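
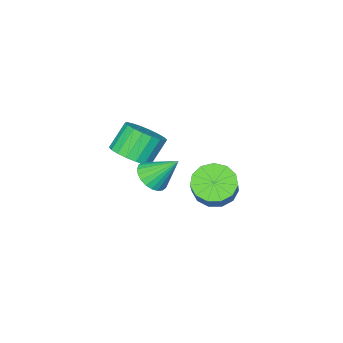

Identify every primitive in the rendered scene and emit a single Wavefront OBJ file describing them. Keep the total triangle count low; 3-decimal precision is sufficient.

v -2.091 1.811 -1.339
v -1.174 1.605 -1.829
v -0.372 2.323 -0.632
v -1.289 2.529 -0.141
v -1.355 2.138 -2.028
v -0.553 2.857 -0.831
v -1.77 2.567 -2.008
v -0.968 3.286 -0.811
v -2.286 2.756 -1.775
v -1.485 3.475 -0.578
v -2.741 2.645 -1.404
v -1.939 3.364 -0.207
v -2.989 2.269 -1.012
v -2.187 2.988 0.185
v -2.952 1.747 -0.724
v -2.15 2.466 0.473
v -2.642 1.246 -0.631
v -1.84 1.964 0.566
v -2.156 0.924 -0.762
v -1.355 1.642 0.435
v -1.65 0.883 -1.077
v -0.848 1.602 0.12
v -1.284 1.137 -1.474
v -0.482 1.855 -0.277
v -1.379 -3.01 -1.322
v -0.788 -3.787 -0.835
v -1.751 -3.726 0.429
v -2.341 -2.95 -0.058
v -0.571 -3.379 -0.689
v -1.534 -3.318 0.575
v -0.514 -2.897 -0.668
v -1.477 -2.837 0.596
v -0.627 -2.438 -0.777
v -1.59 -2.378 0.487
v -0.89 -2.093 -0.994
v -1.853 -2.032 0.27
v -1.249 -1.929 -1.275
v -2.212 -1.868 -0.012
v -1.634 -1.979 -1.566
v -2.597 -1.919 -0.302
v -1.969 -2.234 -1.809
v -2.932 -2.173 -0.545
v -2.186 -2.642 -1.955
v -3.149 -2.581 -0.691
v -2.243 -3.123 -1.976
v -3.206 -3.063 -0.712
v -2.13 -3.582 -1.867
v -3.093 -3.522 -0.603
v -1.867 -3.928 -1.65
v -2.83 -3.867 -0.386
v -1.508 -4.092 -1.368
v -2.471 -4.031 -0.105
v -1.123 -4.041 -1.078
v -2.086 -3.981 0.186
v -1.082 -1.205 -1.638
v -0.308 -1.322 -1.173
v -1.698 -0.135 -0.342
v -0.228 -1.038 -1.37
v -0.278 -0.779 -1.608
v -0.451 -0.585 -1.85
v -0.719 -0.485 -2.06
v -1.043 -0.495 -2.206
v -1.372 -0.613 -2.265
v -1.658 -0.821 -2.229
v -1.855 -1.088 -2.103
v -1.935 -1.373 -1.906
v -1.885 -1.632 -1.668
v -1.713 -1.826 -1.426
v -1.444 -1.925 -1.216
v -1.121 -1.915 -1.07
v -0.791 -1.797 -1.011
v -0.506 -1.589 -1.047
f 2 1 5
f 2 5 3
f 3 5 6
f 3 6 4
f 5 1 7
f 5 7 6
f 6 7 8
f 6 8 4
f 7 1 9
f 7 9 8
f 8 9 10
f 8 10 4
f 9 1 11
f 9 11 10
f 10 11 12
f 10 12 4
f 11 1 13
f 11 13 12
f 12 13 14
f 12 14 4
f 13 1 15
f 13 15 14
f 14 15 16
f 14 16 4
f 15 1 17
f 15 17 16
f 16 17 18
f 16 18 4
f 17 1 19
f 17 19 18
f 18 19 20
f 18 20 4
f 19 1 21
f 19 21 20
f 20 21 22
f 20 22 4
f 21 1 23
f 21 23 22
f 22 23 24
f 22 24 4
f 23 1 2
f 23 2 24
f 24 2 3
f 24 3 4
f 26 25 29
f 26 29 27
f 27 29 30
f 27 30 28
f 29 25 31
f 29 31 30
f 30 31 32
f 30 32 28
f 31 25 33
f 31 33 32
f 32 33 34
f 32 34 28
f 33 25 35
f 33 35 34
f 34 35 36
f 34 36 28
f 35 25 37
f 35 37 36
f 36 37 38
f 36 38 28
f 37 25 39
f 37 39 38
f 38 39 40
f 38 40 28
f 39 25 41
f 39 41 40
f 40 41 42
f 40 42 28
f 41 25 43
f 41 43 42
f 42 43 44
f 42 44 28
f 43 25 45
f 43 45 44
f 44 45 46
f 44 46 28
f 45 25 47
f 45 47 46
f 46 47 48
f 46 48 28
f 47 25 49
f 47 49 48
f 48 49 50
f 48 50 28
f 49 25 51
f 49 51 50
f 50 51 52
f 50 52 28
f 51 25 53
f 51 53 52
f 52 53 54
f 52 54 28
f 53 25 26
f 53 26 54
f 54 26 27
f 54 27 28
f 56 55 58
f 56 58 57
f 58 55 59
f 58 59 57
f 59 55 60
f 59 60 57
f 60 55 61
f 60 61 57
f 61 55 62
f 61 62 57
f 62 55 63
f 62 63 57
f 63 55 64
f 63 64 57
f 64 55 65
f 64 65 57
f 65 55 66
f 65 66 57
f 66 55 67
f 66 67 57
f 67 55 68
f 67 68 57
f 68 55 69
f 68 69 57
f 69 55 70
f 69 70 57
f 70 55 71
f 70 71 57
f 71 55 72
f 71 72 57
f 72 55 56
f 72 56 57



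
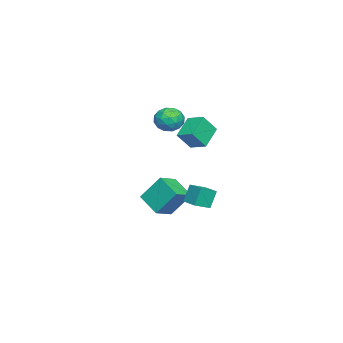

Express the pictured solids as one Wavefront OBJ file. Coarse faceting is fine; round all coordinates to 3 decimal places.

v 2.631 2.124 3.218
v 3.26 1.498 4.313
v 3.062 3.157 3.561
v 3.691 2.53 4.656
v 3.969 1.87 2.304
v 4.598 1.243 3.399
v 4.4 2.902 2.647
v 5.029 2.276 3.742
v 1.344 0.697 3.183
v 1.939 0.484 3.916
v 1.021 -0.824 3.004
v 1.616 -1.037 3.737
v 0.784 -0.573 3.907
v 0.984 0.367 4.018
v 1.976 -0.707 2.902
v 2.176 0.233 3.013
v 2.329 -0.383 3.742
v 1.593 -0.3 4.364
v 1.367 -0.04 2.556
v 0.631 0.043 3.178
v 1.67 0.724 3.565
v 1.29 -1.064 3.355
v 0.802 -0.791 3.455
v 1.151 -0.916 3.886
v 1.108 0.655 3.625
v 1.458 0.531 4.056
v 0.779 -0.091 4.051
v 1.502 -0.871 2.864
v 1.852 -0.995 3.295
v 1.809 0.576 3.034
v 2.158 0.451 3.465
v 2.181 -0.249 2.869
v 2.249 0.089 3.894
v 2.059 -0.805 3.789
v 2.271 -0.611 3.298
v 2.388 -0.059 3.363
v 1.816 0.138 4.259
v 1.626 -0.756 4.154
v 1.137 -0.483 4.254
v 1.254 0.069 4.319
v 2.045 -0.372 4.157
v 1.334 0.416 2.766
v 1.144 -0.478 2.661
v 1.706 -0.409 2.601
v 1.823 0.143 2.666
v 0.901 0.465 3.131
v 0.711 -0.429 3.026
v 0.572 -0.281 3.557
v 0.689 0.271 3.622
v 0.915 0.032 2.763
v 2.765 1.086 -2.51
v 2.335 1.352 -1.312
v 1.958 1.804 -2.959
v 1.528 2.07 -1.762
v 3.512 1.97 -2.438
v 3.082 2.236 -1.241
v 2.705 2.688 -2.888
v 2.275 2.954 -1.69
v -0.264 -2.542 -3.76
v -0.435 -1.325 -2.094
v -1.541 -1.99 -4.294
v -1.712 -0.773 -2.628
v 0.652 -1.247 -4.612
v 0.481 -0.03 -2.946
v -0.625 -0.695 -5.146
v -0.796 0.522 -3.48
f 2 4 1
f 5 2 1
f 1 4 3
f 3 5 1
f 2 8 4
f 6 2 5
f 6 8 2
f 4 8 3
f 7 5 3
f 3 8 7
f 7 6 5
f 8 6 7
f 9 46 25
f 46 20 49
f 25 49 14
f 46 49 25
f 9 25 21
f 25 14 26
f 21 26 10
f 25 26 21
f 9 21 30
f 21 10 31
f 30 31 16
f 21 31 30
f 9 30 42
f 30 16 45
f 42 45 19
f 30 45 42
f 9 42 46
f 42 19 50
f 46 50 20
f 42 50 46
f 10 26 37
f 26 14 40
f 37 40 18
f 26 40 37
f 14 49 27
f 49 20 48
f 27 48 13
f 49 48 27
f 20 50 47
f 50 19 43
f 47 43 11
f 50 43 47
f 19 45 44
f 45 16 32
f 44 32 15
f 45 32 44
f 16 31 36
f 31 10 33
f 36 33 17
f 31 33 36
f 12 38 24
f 38 18 39
f 24 39 13
f 38 39 24
f 12 24 22
f 24 13 23
f 22 23 11
f 24 23 22
f 12 22 29
f 22 11 28
f 29 28 15
f 22 28 29
f 12 29 34
f 29 15 35
f 34 35 17
f 29 35 34
f 12 34 38
f 34 17 41
f 38 41 18
f 34 41 38
f 13 39 27
f 39 18 40
f 27 40 14
f 39 40 27
f 11 23 47
f 23 13 48
f 47 48 20
f 23 48 47
f 15 28 44
f 28 11 43
f 44 43 19
f 28 43 44
f 17 35 36
f 35 15 32
f 36 32 16
f 35 32 36
f 18 41 37
f 41 17 33
f 37 33 10
f 41 33 37
f 52 54 51
f 55 52 51
f 51 54 53
f 53 55 51
f 52 58 54
f 56 52 55
f 56 58 52
f 54 58 53
f 57 55 53
f 53 58 57
f 57 56 55
f 58 56 57
f 60 62 59
f 63 60 59
f 59 62 61
f 61 63 59
f 60 66 62
f 64 60 63
f 64 66 60
f 62 66 61
f 65 63 61
f 61 66 65
f 65 64 63
f 66 64 65



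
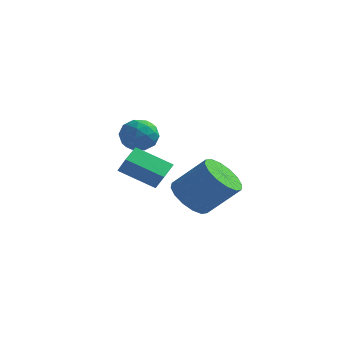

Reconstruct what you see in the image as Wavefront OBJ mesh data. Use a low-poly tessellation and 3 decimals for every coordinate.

v -2.295 4.43 3.169
v -1.734 4.212 3.858
v -2.346 3.008 2.762
v -1.785 2.79 3.451
v -2.639 3.065 3.627
v -2.608 3.944 3.879
v -1.472 3.276 2.741
v -1.441 4.155 2.993
v -1.225 3.5 3.593
v -1.946 3.369 4.141
v -2.134 3.851 2.479
v -2.855 3.72 3.027
v -2.01 4.446 3.549
v -2.07 2.774 3.071
v -2.572 2.935 3.174
v -2.242 2.808 3.579
v -2.524 4.288 3.562
v -2.194 4.16 3.966
v -2.726 3.486 3.83
v -1.886 3.06 2.654
v -1.556 2.932 3.058
v -1.838 4.412 3.041
v -1.508 4.285 3.446
v -1.354 3.734 2.79
v -1.381 3.899 3.799
v -1.411 3.063 3.559
v -1.227 3.349 3.142
v -1.209 3.866 3.29
v -1.805 3.822 4.12
v -1.835 2.986 3.881
v -2.337 3.148 3.985
v -2.319 3.664 4.132
v -1.506 3.403 3.965
v -2.245 4.234 2.739
v -2.275 3.398 2.5
v -1.761 3.556 2.488
v -1.743 4.072 2.635
v -2.669 4.157 3.061
v -2.699 3.321 2.821
v -2.871 3.354 3.33
v -2.853 3.871 3.478
v -2.574 3.817 2.655
v -0.915 -0.621 2.8
v -0.932 0.317 3.172
v 0.586 -0.26 1.956
v 0.57 0.679 2.328
v -0.41 -0.919 3.572
v -0.426 0.02 3.944
v 1.092 -0.557 2.728
v 1.075 0.381 3.1
v 1.89 0.123 1.486
v 2.444 0.69 0.813
v 3.764 1.024 2.181
v 3.21 0.457 2.854
v 2.111 1.04 1.049
v 3.431 1.375 2.417
v 1.718 1.145 1.402
v 3.038 1.479 2.77
v 1.372 0.976 1.778
v 2.692 1.31 3.146
v 1.164 0.578 2.075
v 2.484 0.912 3.443
v 1.151 0.058 2.215
v 2.471 0.393 3.583
v 1.336 -0.444 2.159
v 2.656 -0.11 3.527
v 1.669 -0.795 1.923
v 2.989 -0.46 3.291
v 2.062 -0.899 1.57
v 3.382 -0.565 2.938
v 2.408 -0.73 1.194
v 3.728 -0.396 2.562
v 2.616 -0.332 0.897
v 3.936 0.002 2.265
v 2.629 0.187 0.757
v 3.949 0.522 2.125
f 1 38 17
f 38 12 41
f 17 41 6
f 38 41 17
f 1 17 13
f 17 6 18
f 13 18 2
f 17 18 13
f 1 13 22
f 13 2 23
f 22 23 8
f 13 23 22
f 1 22 34
f 22 8 37
f 34 37 11
f 22 37 34
f 1 34 38
f 34 11 42
f 38 42 12
f 34 42 38
f 2 18 29
f 18 6 32
f 29 32 10
f 18 32 29
f 6 41 19
f 41 12 40
f 19 40 5
f 41 40 19
f 12 42 39
f 42 11 35
f 39 35 3
f 42 35 39
f 11 37 36
f 37 8 24
f 36 24 7
f 37 24 36
f 8 23 28
f 23 2 25
f 28 25 9
f 23 25 28
f 4 30 16
f 30 10 31
f 16 31 5
f 30 31 16
f 4 16 14
f 16 5 15
f 14 15 3
f 16 15 14
f 4 14 21
f 14 3 20
f 21 20 7
f 14 20 21
f 4 21 26
f 21 7 27
f 26 27 9
f 21 27 26
f 4 26 30
f 26 9 33
f 30 33 10
f 26 33 30
f 5 31 19
f 31 10 32
f 19 32 6
f 31 32 19
f 3 15 39
f 15 5 40
f 39 40 12
f 15 40 39
f 7 20 36
f 20 3 35
f 36 35 11
f 20 35 36
f 9 27 28
f 27 7 24
f 28 24 8
f 27 24 28
f 10 33 29
f 33 9 25
f 29 25 2
f 33 25 29
f 44 46 43
f 47 44 43
f 43 46 45
f 45 47 43
f 44 50 46
f 48 44 47
f 48 50 44
f 46 50 45
f 49 47 45
f 45 50 49
f 49 48 47
f 50 48 49
f 52 51 55
f 52 55 53
f 53 55 56
f 53 56 54
f 55 51 57
f 55 57 56
f 56 57 58
f 56 58 54
f 57 51 59
f 57 59 58
f 58 59 60
f 58 60 54
f 59 51 61
f 59 61 60
f 60 61 62
f 60 62 54
f 61 51 63
f 61 63 62
f 62 63 64
f 62 64 54
f 63 51 65
f 63 65 64
f 64 65 66
f 64 66 54
f 65 51 67
f 65 67 66
f 66 67 68
f 66 68 54
f 67 51 69
f 67 69 68
f 68 69 70
f 68 70 54
f 69 51 71
f 69 71 70
f 70 71 72
f 70 72 54
f 71 51 73
f 71 73 72
f 72 73 74
f 72 74 54
f 73 51 75
f 73 75 74
f 74 75 76
f 74 76 54
f 75 51 52
f 75 52 76
f 76 52 53
f 76 53 54



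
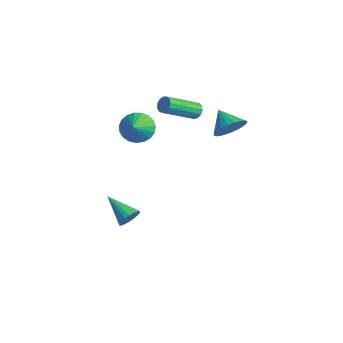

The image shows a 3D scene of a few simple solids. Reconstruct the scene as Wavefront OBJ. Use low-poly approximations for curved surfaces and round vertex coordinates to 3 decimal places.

v 2.606 3.608 2.813
v 2.997 4.248 3.412
v 1.474 3.612 3.547
v 2.822 4.484 3.141
v 2.61 4.568 2.814
v 2.398 4.486 2.486
v 2.221 4.252 2.215
v 2.111 3.907 2.047
v 2.087 3.51 2.012
v 2.152 3.13 2.115
v 2.296 2.833 2.339
v 2.494 2.669 2.645
v 2.711 2.668 2.98
v 2.91 2.83 3.286
v 3.057 3.126 3.51
v 3.125 3.505 3.614
v 3.104 3.902 3.579
v 0.129 -0.404 2.89
v 0.792 -0.405 2.224
v 0.891 -1.096 3.65
v 0.881 -0.083 2.427
v 0.84 0.183 2.71
v 0.676 0.348 3.024
v 0.417 0.383 3.315
v 0.109 0.281 3.533
v -0.197 0.061 3.639
v -0.446 -0.239 3.615
v -0.595 -0.568 3.466
v -0.62 -0.869 3.218
v -0.515 -1.089 2.912
v -0.299 -1.191 2.603
v -0.009 -1.157 2.343
v 0.305 -0.993 2.178
v 0.589 -0.727 2.136
v -0.141 -0.766 -4.317
v 0.184 -1.215 -3.906
v -1.759 -1.154 -3.463
v 0.203 -0.952 -3.749
v 0.155 -0.652 -3.705
v 0.048 -0.374 -3.782
v -0.097 -0.175 -3.965
v -0.25 -0.092 -4.218
v -0.382 -0.143 -4.491
v -0.466 -0.318 -4.729
v -0.486 -0.581 -4.886
v -0.437 -0.881 -4.93
v -0.33 -1.158 -4.853
v -0.186 -1.358 -4.67
v -0.032 -1.44 -4.417
v 0.099 -1.389 -4.144
v -0.687 3.629 2.16
v -0.432 3.378 1.769
v -0.558 1.501 2.888
v -0.813 1.751 3.28
v -0.222 3.476 1.957
v -0.348 1.599 3.076
v -0.159 3.623 2.209
v -0.285 1.745 3.329
v -0.264 3.771 2.446
v -0.39 1.893 3.566
v -0.503 3.874 2.593
v -0.629 1.996 3.712
v -0.801 3.9 2.601
v -0.927 2.022 3.721
v -1.062 3.839 2.47
v -1.188 1.961 3.59
v -1.204 3.712 2.241
v -1.33 1.834 3.36
v -1.182 3.558 1.985
v -1.308 1.68 3.105
v -1.003 3.427 1.786
v -1.129 1.549 2.905
v -0.723 3.36 1.705
v -0.85 1.482 2.825
f 2 1 4
f 2 4 3
f 4 1 5
f 4 5 3
f 5 1 6
f 5 6 3
f 6 1 7
f 6 7 3
f 7 1 8
f 7 8 3
f 8 1 9
f 8 9 3
f 9 1 10
f 9 10 3
f 10 1 11
f 10 11 3
f 11 1 12
f 11 12 3
f 12 1 13
f 12 13 3
f 13 1 14
f 13 14 3
f 14 1 15
f 14 15 3
f 15 1 16
f 15 16 3
f 16 1 17
f 16 17 3
f 17 1 2
f 17 2 3
f 19 18 21
f 19 21 20
f 21 18 22
f 21 22 20
f 22 18 23
f 22 23 20
f 23 18 24
f 23 24 20
f 24 18 25
f 24 25 20
f 25 18 26
f 25 26 20
f 26 18 27
f 26 27 20
f 27 18 28
f 27 28 20
f 28 18 29
f 28 29 20
f 29 18 30
f 29 30 20
f 30 18 31
f 30 31 20
f 31 18 32
f 31 32 20
f 32 18 33
f 32 33 20
f 33 18 34
f 33 34 20
f 34 18 19
f 34 19 20
f 36 35 38
f 36 38 37
f 38 35 39
f 38 39 37
f 39 35 40
f 39 40 37
f 40 35 41
f 40 41 37
f 41 35 42
f 41 42 37
f 42 35 43
f 42 43 37
f 43 35 44
f 43 44 37
f 44 35 45
f 44 45 37
f 45 35 46
f 45 46 37
f 46 35 47
f 46 47 37
f 47 35 48
f 47 48 37
f 48 35 49
f 48 49 37
f 49 35 50
f 49 50 37
f 50 35 36
f 50 36 37
f 52 51 55
f 52 55 53
f 53 55 56
f 53 56 54
f 55 51 57
f 55 57 56
f 56 57 58
f 56 58 54
f 57 51 59
f 57 59 58
f 58 59 60
f 58 60 54
f 59 51 61
f 59 61 60
f 60 61 62
f 60 62 54
f 61 51 63
f 61 63 62
f 62 63 64
f 62 64 54
f 63 51 65
f 63 65 64
f 64 65 66
f 64 66 54
f 65 51 67
f 65 67 66
f 66 67 68
f 66 68 54
f 67 51 69
f 67 69 68
f 68 69 70
f 68 70 54
f 69 51 71
f 69 71 70
f 70 71 72
f 70 72 54
f 71 51 73
f 71 73 72
f 72 73 74
f 72 74 54
f 73 51 52
f 73 52 74
f 74 52 53
f 74 53 54



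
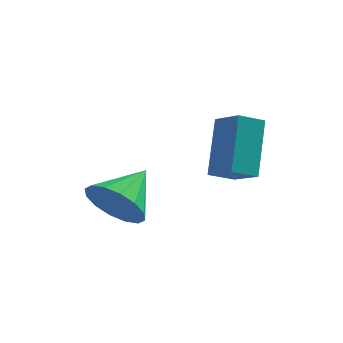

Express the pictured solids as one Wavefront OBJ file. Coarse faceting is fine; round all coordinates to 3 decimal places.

v -1.573 0.416 2.206
v -0.798 -0.203 2.725
v -1.649 1.611 3.745
v -0.873 0.992 4.264
v -0.947 0.908 1.856
v -0.171 0.289 2.375
v -1.022 2.103 3.395
v -0.247 1.484 3.914
v -3.761 -0.973 1.507
v -2.911 -1.074 1.072
v -3.239 0.293 2.233
v -3.179 -0.788 0.766
v -3.603 -0.552 0.659
v -4.069 -0.429 0.779
v -4.452 -0.452 1.094
v -4.651 -0.614 1.52
v -4.611 -0.873 1.942
v -4.343 -1.158 2.248
v -3.919 -1.394 2.355
v -3.453 -1.517 2.236
v -3.069 -1.495 1.921
v -2.871 -1.333 1.495
f 2 4 1
f 5 2 1
f 1 4 3
f 3 5 1
f 2 8 4
f 6 2 5
f 6 8 2
f 4 8 3
f 7 5 3
f 3 8 7
f 7 6 5
f 8 6 7
f 10 9 12
f 10 12 11
f 12 9 13
f 12 13 11
f 13 9 14
f 13 14 11
f 14 9 15
f 14 15 11
f 15 9 16
f 15 16 11
f 16 9 17
f 16 17 11
f 17 9 18
f 17 18 11
f 18 9 19
f 18 19 11
f 19 9 20
f 19 20 11
f 20 9 21
f 20 21 11
f 21 9 22
f 21 22 11
f 22 9 10
f 22 10 11



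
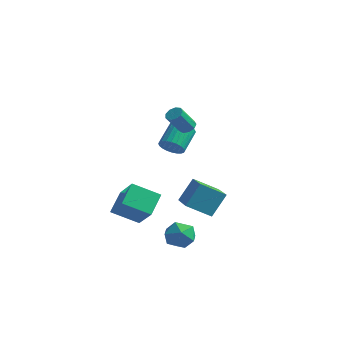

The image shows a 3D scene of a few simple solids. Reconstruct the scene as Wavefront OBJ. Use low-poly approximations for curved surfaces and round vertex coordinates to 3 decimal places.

v -1.498 -2.153 -3.377
v -0.147 -2.862 -2.007
v -1.763 -0.911 -2.472
v -0.412 -1.619 -1.103
v -0.208 -1.281 -4.197
v 1.143 -1.989 -2.828
v -0.473 -0.038 -3.293
v 0.878 -0.747 -1.923
v 1.468 2.418 -4.281
v 0.329 1.577 -3.454
v 1.784 3.338 -2.911
v 0.644 2.497 -2.084
v 2.996 0.963 -3.656
v 1.856 0.122 -2.829
v 3.311 1.883 -2.286
v 2.172 1.042 -1.459
v 1.921 0.199 3.137
v 2.437 0.089 3.181
v 2.156 -0.75 4.368
v 1.639 -0.639 4.323
v 2.357 0.386 3.372
v 2.076 -0.453 4.559
v 2.073 0.596 3.453
v 1.791 -0.243 4.64
v 1.718 0.62 3.386
v 1.436 -0.218 4.573
v 1.457 0.448 3.202
v 1.176 -0.391 4.389
v 1.414 0.159 2.988
v 1.132 -0.68 4.174
v 1.608 -0.111 2.843
v 1.326 -0.95 4.029
v 1.948 -0.236 2.836
v 1.666 -1.075 4.022
v 2.276 -0.157 2.969
v 1.994 -0.996 4.156
v -0.197 1.666 0.452
v 0.506 1.553 0.771
v 0.3 2.861 1.687
v -0.403 2.974 1.368
v 0.576 1.73 0.534
v 0.37 3.039 1.449
v 0.528 1.898 0.284
v 0.323 3.206 1.2
v 0.37 2.03 0.06
v 0.165 3.338 0.975
v 0.126 2.106 -0.105
v -0.08 3.415 0.811
v -0.168 2.116 -0.184
v -0.373 3.424 0.731
v -0.466 2.057 -0.167
v -0.671 3.365 0.749
v -0.723 1.939 -0.055
v -0.928 3.247 0.86
v -0.9 1.779 0.133
v -1.106 3.087 1.049
v -0.97 1.601 0.371
v -1.176 2.91 1.286
v -0.923 1.434 0.62
v -1.128 2.742 1.536
v -0.765 1.302 0.845
v -0.97 2.61 1.76
v -0.52 1.225 1.009
v -0.726 2.534 1.925
v -0.227 1.216 1.089
v -0.432 2.524 2.004
v 0.071 1.275 1.071
v -0.134 2.583 1.987
v 0.328 1.393 0.96
v 0.123 2.701 1.875
v 2.961 -3.129 -2.852
v 3.392 -2.625 -3.556
v 4.348 -3.715 -2.424
v 4.779 -3.211 -3.128
v 4.4 -2.751 -2.365
v 3.543 -2.389 -2.63
v 4.197 -3.951 -3.35
v 3.34 -3.589 -3.615
v 4.156 -3.133 -3.864
v 4.281 -2.391 -3.255
v 3.459 -3.949 -2.725
v 3.584 -3.207 -2.116
f 2 4 1
f 5 2 1
f 1 4 3
f 3 5 1
f 2 8 4
f 6 2 5
f 6 8 2
f 4 8 3
f 7 5 3
f 3 8 7
f 7 6 5
f 8 6 7
f 10 12 9
f 13 10 9
f 9 12 11
f 11 13 9
f 10 16 12
f 14 10 13
f 14 16 10
f 12 16 11
f 15 13 11
f 11 16 15
f 15 14 13
f 16 14 15
f 18 17 21
f 18 21 19
f 19 21 22
f 19 22 20
f 21 17 23
f 21 23 22
f 22 23 24
f 22 24 20
f 23 17 25
f 23 25 24
f 24 25 26
f 24 26 20
f 25 17 27
f 25 27 26
f 26 27 28
f 26 28 20
f 27 17 29
f 27 29 28
f 28 29 30
f 28 30 20
f 29 17 31
f 29 31 30
f 30 31 32
f 30 32 20
f 31 17 33
f 31 33 32
f 32 33 34
f 32 34 20
f 33 17 35
f 33 35 34
f 34 35 36
f 34 36 20
f 35 17 18
f 35 18 36
f 36 18 19
f 36 19 20
f 38 37 41
f 38 41 39
f 39 41 42
f 39 42 40
f 41 37 43
f 41 43 42
f 42 43 44
f 42 44 40
f 43 37 45
f 43 45 44
f 44 45 46
f 44 46 40
f 45 37 47
f 45 47 46
f 46 47 48
f 46 48 40
f 47 37 49
f 47 49 48
f 48 49 50
f 48 50 40
f 49 37 51
f 49 51 50
f 50 51 52
f 50 52 40
f 51 37 53
f 51 53 52
f 52 53 54
f 52 54 40
f 53 37 55
f 53 55 54
f 54 55 56
f 54 56 40
f 55 37 57
f 55 57 56
f 56 57 58
f 56 58 40
f 57 37 59
f 57 59 58
f 58 59 60
f 58 60 40
f 59 37 61
f 59 61 60
f 60 61 62
f 60 62 40
f 61 37 63
f 61 63 62
f 62 63 64
f 62 64 40
f 63 37 65
f 63 65 64
f 64 65 66
f 64 66 40
f 65 37 67
f 65 67 66
f 66 67 68
f 66 68 40
f 67 37 69
f 67 69 68
f 68 69 70
f 68 70 40
f 69 37 38
f 69 38 70
f 70 38 39
f 70 39 40
f 71 82 76
f 71 76 72
f 71 72 78
f 71 78 81
f 71 81 82
f 72 76 80
f 76 82 75
f 82 81 73
f 81 78 77
f 78 72 79
f 74 80 75
f 74 75 73
f 74 73 77
f 74 77 79
f 74 79 80
f 75 80 76
f 73 75 82
f 77 73 81
f 79 77 78
f 80 79 72



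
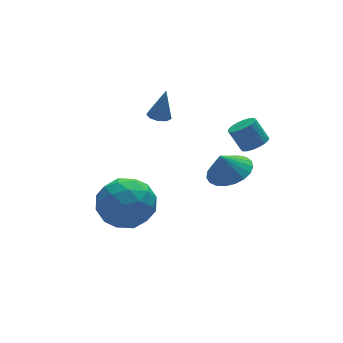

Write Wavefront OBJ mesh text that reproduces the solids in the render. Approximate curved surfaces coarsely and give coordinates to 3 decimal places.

v 2.108 -1.885 2.896
v 2.625 -2.026 3.166
v 2.288 -1.556 4.055
v 1.772 -1.415 3.784
v 2.677 -1.787 3.06
v 2.34 -1.317 3.948
v 2.617 -1.567 2.921
v 2.28 -1.097 3.809
v 2.456 -1.411 2.777
v 2.119 -0.941 3.665
v 2.226 -1.348 2.656
v 1.889 -0.878 3.544
v 1.973 -1.391 2.583
v 1.636 -0.921 3.471
v 1.747 -1.533 2.572
v 1.41 -1.063 3.46
v 1.592 -1.744 2.625
v 1.255 -1.274 3.514
v 1.54 -1.983 2.732
v 1.203 -1.513 3.62
v 1.6 -2.203 2.871
v 1.263 -1.733 3.759
v 1.761 -2.359 3.015
v 1.424 -1.889 3.903
v 1.991 -2.422 3.136
v 1.654 -1.952 4.024
v 2.244 -2.379 3.209
v 1.907 -1.909 4.097
v 2.47 -2.237 3.22
v 2.133 -1.767 4.108
v -3.494 0.346 0.251
v -2.741 0.568 -0.724
v -2.419 -1.308 0.704
v -1.666 -1.086 -0.271
v -1.644 -0.326 0.723
v -2.308 0.696 0.443
v -2.852 -1.436 -0.463
v -3.516 -0.414 -0.743
v -2.345 -0.533 -1.165
v -1.598 0.153 -0.432
v -3.562 -0.893 0.412
v -2.815 -0.207 1.145
v -3.212 0.602 -0.276
v -1.948 -1.342 0.256
v -1.935 -0.896 0.84
v -1.492 -0.765 0.268
v -2.957 0.678 0.409
v -2.515 0.808 -0.163
v -1.87 0.283 0.687
v -2.645 -1.548 0.143
v -2.203 -1.418 -0.429
v -3.668 0.025 -0.288
v -3.225 0.156 -0.86
v -3.29 -1.023 -0.707
v -2.536 0.085 -1.109
v -1.904 -0.887 -0.842
v -2.601 -1.093 -0.955
v -2.992 -0.492 -1.12
v -2.098 0.489 -0.678
v -1.466 -0.484 -0.411
v -1.452 -0.037 0.173
v -1.843 0.564 0.008
v -1.864 -0.159 -0.937
v -3.694 -0.256 0.391
v -3.062 -1.229 0.658
v -3.317 -1.304 -0.028
v -3.708 -0.703 -0.193
v -3.256 0.147 0.822
v -2.624 -0.825 1.089
v -2.168 -0.248 1.1
v -2.559 0.353 0.935
v -3.296 -0.581 0.917
v 0.046 2.202 2.522
v 0.421 1.866 2.437
v 0.354 2.198 3.898
v 0.544 2.192 2.411
v 0.434 2.522 2.436
v 0.143 2.702 2.502
v -0.194 2.649 2.577
v -0.418 2.386 2.626
v -0.425 2.038 2.627
v -0.212 1.766 2.578
v 0.122 1.698 2.503
v 0.6 -2.716 2.433
v 1.449 -2.848 2.789
v 0.22 -2.644 3.367
v 1.436 -2.464 2.754
v 1.278 -2.122 2.663
v 1.003 -1.884 2.533
v 0.658 -1.789 2.386
v 0.303 -1.854 2.247
v -0 -2.069 2.14
v -0.2 -2.395 2.084
v -0.262 -2.777 2.088
v -0.174 -3.148 2.152
v 0.047 -3.445 2.265
v 0.364 -3.615 2.406
v 0.722 -3.63 2.553
v 1.058 -3.487 2.679
v 1.315 -3.21 2.762
f 2 1 5
f 2 5 3
f 3 5 6
f 3 6 4
f 5 1 7
f 5 7 6
f 6 7 8
f 6 8 4
f 7 1 9
f 7 9 8
f 8 9 10
f 8 10 4
f 9 1 11
f 9 11 10
f 10 11 12
f 10 12 4
f 11 1 13
f 11 13 12
f 12 13 14
f 12 14 4
f 13 1 15
f 13 15 14
f 14 15 16
f 14 16 4
f 15 1 17
f 15 17 16
f 16 17 18
f 16 18 4
f 17 1 19
f 17 19 18
f 18 19 20
f 18 20 4
f 19 1 21
f 19 21 20
f 20 21 22
f 20 22 4
f 21 1 23
f 21 23 22
f 22 23 24
f 22 24 4
f 23 1 25
f 23 25 24
f 24 25 26
f 24 26 4
f 25 1 27
f 25 27 26
f 26 27 28
f 26 28 4
f 27 1 29
f 27 29 28
f 28 29 30
f 28 30 4
f 29 1 2
f 29 2 30
f 30 2 3
f 30 3 4
f 31 68 47
f 68 42 71
f 47 71 36
f 68 71 47
f 31 47 43
f 47 36 48
f 43 48 32
f 47 48 43
f 31 43 52
f 43 32 53
f 52 53 38
f 43 53 52
f 31 52 64
f 52 38 67
f 64 67 41
f 52 67 64
f 31 64 68
f 64 41 72
f 68 72 42
f 64 72 68
f 32 48 59
f 48 36 62
f 59 62 40
f 48 62 59
f 36 71 49
f 71 42 70
f 49 70 35
f 71 70 49
f 42 72 69
f 72 41 65
f 69 65 33
f 72 65 69
f 41 67 66
f 67 38 54
f 66 54 37
f 67 54 66
f 38 53 58
f 53 32 55
f 58 55 39
f 53 55 58
f 34 60 46
f 60 40 61
f 46 61 35
f 60 61 46
f 34 46 44
f 46 35 45
f 44 45 33
f 46 45 44
f 34 44 51
f 44 33 50
f 51 50 37
f 44 50 51
f 34 51 56
f 51 37 57
f 56 57 39
f 51 57 56
f 34 56 60
f 56 39 63
f 60 63 40
f 56 63 60
f 35 61 49
f 61 40 62
f 49 62 36
f 61 62 49
f 33 45 69
f 45 35 70
f 69 70 42
f 45 70 69
f 37 50 66
f 50 33 65
f 66 65 41
f 50 65 66
f 39 57 58
f 57 37 54
f 58 54 38
f 57 54 58
f 40 63 59
f 63 39 55
f 59 55 32
f 63 55 59
f 74 73 76
f 74 76 75
f 76 73 77
f 76 77 75
f 77 73 78
f 77 78 75
f 78 73 79
f 78 79 75
f 79 73 80
f 79 80 75
f 80 73 81
f 80 81 75
f 81 73 82
f 81 82 75
f 82 73 83
f 82 83 75
f 83 73 74
f 83 74 75
f 85 84 87
f 85 87 86
f 87 84 88
f 87 88 86
f 88 84 89
f 88 89 86
f 89 84 90
f 89 90 86
f 90 84 91
f 90 91 86
f 91 84 92
f 91 92 86
f 92 84 93
f 92 93 86
f 93 84 94
f 93 94 86
f 94 84 95
f 94 95 86
f 95 84 96
f 95 96 86
f 96 84 97
f 96 97 86
f 97 84 98
f 97 98 86
f 98 84 99
f 98 99 86
f 99 84 100
f 99 100 86
f 100 84 85
f 100 85 86



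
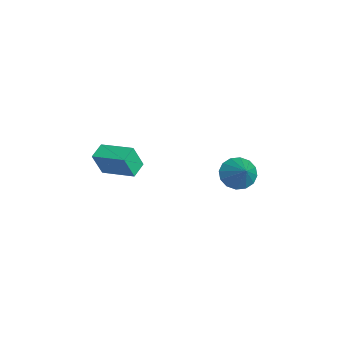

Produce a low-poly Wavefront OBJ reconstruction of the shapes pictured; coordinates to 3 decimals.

v -1.716 2.106 -4.416
v -1.083 1.947 -5.106
v -0.464 2.354 -3.324
v -1.167 2.431 -5.12
v -1.398 2.828 -4.945
v -1.714 3.032 -4.628
v -2.031 2.988 -4.255
v -2.263 2.708 -3.925
v -2.349 2.266 -3.726
v -2.266 1.782 -3.712
v -2.035 1.384 -3.887
v -1.718 1.18 -4.204
v -1.402 1.225 -4.577
v -1.169 1.505 -4.907
v -1.536 -3.935 -3.038
v -1.367 -4.404 -1.751
v -0.526 -2.475 -2.639
v -0.357 -2.944 -1.352
v -0.763 -4.396 -3.308
v -0.594 -4.865 -2.021
v 0.247 -2.936 -2.909
v 0.416 -3.405 -1.622
f 2 1 4
f 2 4 3
f 4 1 5
f 4 5 3
f 5 1 6
f 5 6 3
f 6 1 7
f 6 7 3
f 7 1 8
f 7 8 3
f 8 1 9
f 8 9 3
f 9 1 10
f 9 10 3
f 10 1 11
f 10 11 3
f 11 1 12
f 11 12 3
f 12 1 13
f 12 13 3
f 13 1 14
f 13 14 3
f 14 1 2
f 14 2 3
f 16 18 15
f 19 16 15
f 15 18 17
f 17 19 15
f 16 22 18
f 20 16 19
f 20 22 16
f 18 22 17
f 21 19 17
f 17 22 21
f 21 20 19
f 22 20 21



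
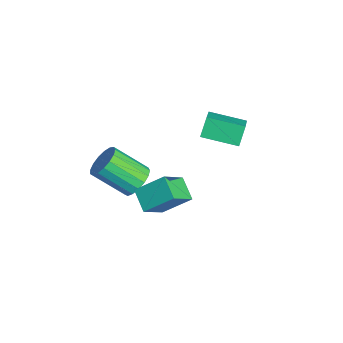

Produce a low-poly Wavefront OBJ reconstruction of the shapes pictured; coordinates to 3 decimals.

v 1.498 -2.506 0.985
v 2.143 -3.095 0.613
v 1.508 -4.644 1.962
v 0.862 -4.054 2.335
v 2.366 -2.89 0.952
v 1.73 -4.439 2.302
v 2.389 -2.598 1.3
v 1.754 -4.146 2.649
v 2.209 -2.284 1.575
v 1.574 -3.833 2.924
v 1.865 -2.021 1.715
v 1.23 -3.57 3.064
v 1.438 -1.869 1.688
v 0.803 -3.418 3.037
v 1.024 -1.863 1.5
v 0.389 -3.412 2.849
v 0.718 -2.004 1.194
v 0.083 -3.553 2.543
v 0.591 -2.26 0.841
v -0.044 -3.809 2.19
v 0.672 -2.572 0.52
v 0.037 -4.121 1.869
v 0.942 -2.869 0.306
v 0.307 -4.418 1.655
v 1.339 -3.083 0.248
v 0.704 -4.632 1.597
v 1.772 -3.164 0.359
v 1.137 -4.713 1.708
v -0.324 1.093 2.536
v -0.858 1.527 3.495
v 0.442 2.818 2.182
v -0.092 3.252 3.141
v 1.152 0.648 3.559
v 0.618 1.082 4.518
v 1.918 2.373 3.205
v 1.384 2.807 4.164
v 3.613 -3.042 2.565
v 3.933 -1.684 3.638
v 2.82 -1.993 1.473
v 3.14 -0.635 2.545
v 4.74 -2.825 1.955
v 5.06 -1.467 3.027
v 3.947 -1.776 0.862
v 4.267 -0.418 1.935
f 2 1 5
f 2 5 3
f 3 5 6
f 3 6 4
f 5 1 7
f 5 7 6
f 6 7 8
f 6 8 4
f 7 1 9
f 7 9 8
f 8 9 10
f 8 10 4
f 9 1 11
f 9 11 10
f 10 11 12
f 10 12 4
f 11 1 13
f 11 13 12
f 12 13 14
f 12 14 4
f 13 1 15
f 13 15 14
f 14 15 16
f 14 16 4
f 15 1 17
f 15 17 16
f 16 17 18
f 16 18 4
f 17 1 19
f 17 19 18
f 18 19 20
f 18 20 4
f 19 1 21
f 19 21 20
f 20 21 22
f 20 22 4
f 21 1 23
f 21 23 22
f 22 23 24
f 22 24 4
f 23 1 25
f 23 25 24
f 24 25 26
f 24 26 4
f 25 1 27
f 25 27 26
f 26 27 28
f 26 28 4
f 27 1 2
f 27 2 28
f 28 2 3
f 28 3 4
f 30 32 29
f 33 30 29
f 29 32 31
f 31 33 29
f 30 36 32
f 34 30 33
f 34 36 30
f 32 36 31
f 35 33 31
f 31 36 35
f 35 34 33
f 36 34 35
f 38 40 37
f 41 38 37
f 37 40 39
f 39 41 37
f 38 44 40
f 42 38 41
f 42 44 38
f 40 44 39
f 43 41 39
f 39 44 43
f 43 42 41
f 44 42 43



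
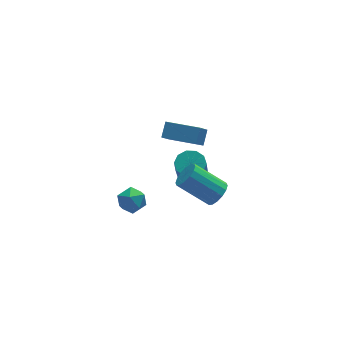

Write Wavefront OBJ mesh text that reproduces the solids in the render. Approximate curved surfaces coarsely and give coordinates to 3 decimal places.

v 2.654 -1.31 3.318
v 3.063 -0.744 3.947
v 1.245 -0.135 3.177
v 1.654 0.431 3.806
v 3.246 -0.711 2.394
v 3.655 -0.145 3.023
v 1.837 0.464 2.253
v 2.246 1.03 2.882
v 4.142 3.501 -4.232
v 4.673 4.076 -3.876
v 4.388 3.495 -2.512
v 3.858 2.919 -2.868
v 4.185 4.288 -3.887
v 3.901 3.706 -2.523
v 3.681 4.198 -4.031
v 3.397 3.617 -2.667
v 3.353 3.843 -4.251
v 3.069 3.261 -2.887
v 3.327 3.356 -4.464
v 3.042 2.775 -3.1
v 3.612 2.925 -4.588
v 3.327 2.344 -3.224
v 4.099 2.714 -4.577
v 3.815 2.132 -3.213
v 4.603 2.803 -4.433
v 4.319 2.222 -3.069
v 4.931 3.159 -4.213
v 4.647 2.577 -2.849
v 4.958 3.645 -4
v 4.673 3.064 -2.636
v -0.387 1.983 -4.258
v 0.085 2.574 -3.823
v 0.375 0.946 -3.677
v 0.847 1.537 -3.242
v 0.01 1.407 -3.032
v -0.461 2.048 -3.391
v 0.921 1.472 -4.109
v 0.45 2.113 -4.468
v 0.894 2.258 -3.731
v 0.331 2.218 -3.065
v 0.129 1.302 -4.435
v -0.434 1.262 -3.769
v 3.389 -2.477 0.014
v 3.887 -2.52 0.6
v 2.488 -1.647 1.852
v 1.991 -1.603 1.266
v 3.957 -2.166 0.431
v 2.559 -1.293 1.683
v 3.875 -1.895 0.151
v 2.477 -1.022 1.403
v 3.663 -1.78 -0.167
v 2.264 -0.907 1.085
v 3.377 -1.852 -0.435
v 1.979 -0.978 0.816
v 3.095 -2.091 -0.584
v 1.697 -1.217 0.668
v 2.892 -2.433 -0.572
v 1.493 -1.56 0.68
v 2.821 -2.787 -0.403
v 1.423 -1.914 0.849
v 2.903 -3.058 -0.123
v 1.505 -2.185 1.129
v 3.116 -3.173 0.195
v 1.717 -2.3 1.447
v 3.401 -3.102 0.464
v 2.003 -2.228 1.715
v 3.683 -2.863 0.612
v 2.285 -1.989 1.864
f 2 4 1
f 5 2 1
f 1 4 3
f 3 5 1
f 2 8 4
f 6 2 5
f 6 8 2
f 4 8 3
f 7 5 3
f 3 8 7
f 7 6 5
f 8 6 7
f 10 9 13
f 10 13 11
f 11 13 14
f 11 14 12
f 13 9 15
f 13 15 14
f 14 15 16
f 14 16 12
f 15 9 17
f 15 17 16
f 16 17 18
f 16 18 12
f 17 9 19
f 17 19 18
f 18 19 20
f 18 20 12
f 19 9 21
f 19 21 20
f 20 21 22
f 20 22 12
f 21 9 23
f 21 23 22
f 22 23 24
f 22 24 12
f 23 9 25
f 23 25 24
f 24 25 26
f 24 26 12
f 25 9 27
f 25 27 26
f 26 27 28
f 26 28 12
f 27 9 29
f 27 29 28
f 28 29 30
f 28 30 12
f 29 9 10
f 29 10 30
f 30 10 11
f 30 11 12
f 31 42 36
f 31 36 32
f 31 32 38
f 31 38 41
f 31 41 42
f 32 36 40
f 36 42 35
f 42 41 33
f 41 38 37
f 38 32 39
f 34 40 35
f 34 35 33
f 34 33 37
f 34 37 39
f 34 39 40
f 35 40 36
f 33 35 42
f 37 33 41
f 39 37 38
f 40 39 32
f 44 43 47
f 44 47 45
f 45 47 48
f 45 48 46
f 47 43 49
f 47 49 48
f 48 49 50
f 48 50 46
f 49 43 51
f 49 51 50
f 50 51 52
f 50 52 46
f 51 43 53
f 51 53 52
f 52 53 54
f 52 54 46
f 53 43 55
f 53 55 54
f 54 55 56
f 54 56 46
f 55 43 57
f 55 57 56
f 56 57 58
f 56 58 46
f 57 43 59
f 57 59 58
f 58 59 60
f 58 60 46
f 59 43 61
f 59 61 60
f 60 61 62
f 60 62 46
f 61 43 63
f 61 63 62
f 62 63 64
f 62 64 46
f 63 43 65
f 63 65 64
f 64 65 66
f 64 66 46
f 65 43 67
f 65 67 66
f 66 67 68
f 66 68 46
f 67 43 44
f 67 44 68
f 68 44 45
f 68 45 46



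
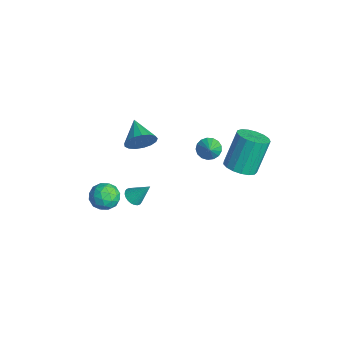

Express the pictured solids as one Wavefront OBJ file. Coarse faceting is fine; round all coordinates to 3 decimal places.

v 0.589 2.896 0.419
v 1.011 3.566 0.205
v 0.594 4.373 1.907
v 0.171 3.704 2.121
v 0.646 3.641 0.08
v 0.229 4.448 1.783
v 0.269 3.545 0.033
v -0.148 4.353 1.735
v -0.036 3.301 0.074
v -0.453 4.108 1.777
v -0.197 2.964 0.194
v -0.614 3.771 1.897
v -0.179 2.612 0.366
v -0.596 3.419 2.068
v 0.016 2.324 0.549
v -0.401 3.132 2.252
v 0.341 2.168 0.703
v -0.076 2.975 2.406
v 0.723 2.179 0.792
v 0.306 2.986 2.495
v 1.075 2.354 0.795
v 0.658 3.161 2.498
v 1.315 2.653 0.712
v 0.898 3.46 2.415
v 1.388 3.008 0.562
v 0.971 3.815 2.264
v 1.279 3.337 0.379
v 0.862 4.145 2.081
v -2.835 -1.882 -3.135
v -2.228 -2.182 -2.691
v -3.192 -3.098 -3.469
v -2.585 -3.398 -3.025
v -3.215 -3.043 -2.662
v -2.995 -2.292 -2.455
v -2.425 -2.988 -3.705
v -2.205 -2.237 -3.498
v -1.975 -2.866 -3.044
v -2.463 -2.9 -2.399
v -2.957 -2.38 -3.761
v -3.445 -2.414 -3.116
v -2.501 -1.926 -2.884
v -2.919 -3.354 -3.276
v -3.29 -3.146 -3.063
v -2.933 -3.322 -2.802
v -2.951 -1.99 -2.745
v -2.594 -2.166 -2.484
v -3.174 -2.673 -2.467
v -2.826 -3.114 -3.676
v -2.469 -3.29 -3.415
v -2.487 -1.958 -3.358
v -2.13 -2.134 -3.097
v -2.246 -2.607 -3.693
v -1.995 -2.504 -2.83
v -2.204 -3.218 -3.026
v -2.11 -2.977 -3.426
v -1.981 -2.536 -3.305
v -2.282 -2.524 -2.451
v -2.491 -3.238 -2.647
v -2.862 -3.03 -2.433
v -2.732 -2.588 -2.312
v -2.133 -2.925 -2.658
v -2.929 -2.042 -3.513
v -3.138 -2.756 -3.709
v -2.688 -2.692 -3.848
v -2.558 -2.25 -3.727
v -3.216 -2.062 -3.134
v -3.425 -2.776 -3.33
v -3.439 -2.744 -2.855
v -3.31 -2.303 -2.734
v -3.287 -2.355 -3.502
v -0.928 -1.784 -1.663
v -0.718 -1.45 -2.001
v -0.532 -1.096 -0.737
v -0.904 -1.373 -1.98
v -1.094 -1.357 -1.909
v -1.258 -1.407 -1.802
v -1.373 -1.514 -1.673
v -1.42 -1.663 -1.543
v -1.392 -1.829 -1.431
v -1.293 -1.989 -1.354
v -1.139 -2.118 -1.324
v -0.953 -2.196 -1.346
v -0.763 -2.211 -1.416
v -0.598 -2.161 -1.524
v -0.484 -2.054 -1.653
v -0.437 -1.906 -1.783
v -0.465 -1.739 -1.895
v -0.564 -1.579 -1.972
v -3.923 3.108 -2.391
v -3.56 2.911 -2.881
v -3.157 2.872 -1.729
v -3.492 3.208 -2.854
v -3.522 3.483 -2.721
v -3.644 3.671 -2.513
v -3.83 3.731 -2.277
v -4.037 3.648 -2.067
v -4.218 3.442 -1.931
v -4.331 3.159 -1.901
v -4.351 2.864 -1.984
v -4.273 2.626 -2.159
v -4.115 2.498 -2.388
v -3.912 2.51 -2.618
v -3.712 2.659 -2.795
v -2.817 -0.743 0.458
v -2.546 -0.395 1.138
v -4.143 -0.617 0.922
v -2.602 -0.097 0.897
v -2.708 0.054 0.556
v -2.838 0.022 0.192
v -2.964 -0.185 -0.111
v -3.056 -0.519 -0.283
v -3.093 -0.905 -0.286
v -3.067 -1.254 -0.118
v -2.984 -1.485 0.181
v -2.863 -1.547 0.544
v -2.731 -1.424 0.888
v -2.619 -1.145 1.132
v -2.552 -0.774 1.223
f 2 1 5
f 2 5 3
f 3 5 6
f 3 6 4
f 5 1 7
f 5 7 6
f 6 7 8
f 6 8 4
f 7 1 9
f 7 9 8
f 8 9 10
f 8 10 4
f 9 1 11
f 9 11 10
f 10 11 12
f 10 12 4
f 11 1 13
f 11 13 12
f 12 13 14
f 12 14 4
f 13 1 15
f 13 15 14
f 14 15 16
f 14 16 4
f 15 1 17
f 15 17 16
f 16 17 18
f 16 18 4
f 17 1 19
f 17 19 18
f 18 19 20
f 18 20 4
f 19 1 21
f 19 21 20
f 20 21 22
f 20 22 4
f 21 1 23
f 21 23 22
f 22 23 24
f 22 24 4
f 23 1 25
f 23 25 24
f 24 25 26
f 24 26 4
f 25 1 27
f 25 27 26
f 26 27 28
f 26 28 4
f 27 1 2
f 27 2 28
f 28 2 3
f 28 3 4
f 29 66 45
f 66 40 69
f 45 69 34
f 66 69 45
f 29 45 41
f 45 34 46
f 41 46 30
f 45 46 41
f 29 41 50
f 41 30 51
f 50 51 36
f 41 51 50
f 29 50 62
f 50 36 65
f 62 65 39
f 50 65 62
f 29 62 66
f 62 39 70
f 66 70 40
f 62 70 66
f 30 46 57
f 46 34 60
f 57 60 38
f 46 60 57
f 34 69 47
f 69 40 68
f 47 68 33
f 69 68 47
f 40 70 67
f 70 39 63
f 67 63 31
f 70 63 67
f 39 65 64
f 65 36 52
f 64 52 35
f 65 52 64
f 36 51 56
f 51 30 53
f 56 53 37
f 51 53 56
f 32 58 44
f 58 38 59
f 44 59 33
f 58 59 44
f 32 44 42
f 44 33 43
f 42 43 31
f 44 43 42
f 32 42 49
f 42 31 48
f 49 48 35
f 42 48 49
f 32 49 54
f 49 35 55
f 54 55 37
f 49 55 54
f 32 54 58
f 54 37 61
f 58 61 38
f 54 61 58
f 33 59 47
f 59 38 60
f 47 60 34
f 59 60 47
f 31 43 67
f 43 33 68
f 67 68 40
f 43 68 67
f 35 48 64
f 48 31 63
f 64 63 39
f 48 63 64
f 37 55 56
f 55 35 52
f 56 52 36
f 55 52 56
f 38 61 57
f 61 37 53
f 57 53 30
f 61 53 57
f 72 71 74
f 72 74 73
f 74 71 75
f 74 75 73
f 75 71 76
f 75 76 73
f 76 71 77
f 76 77 73
f 77 71 78
f 77 78 73
f 78 71 79
f 78 79 73
f 79 71 80
f 79 80 73
f 80 71 81
f 80 81 73
f 81 71 82
f 81 82 73
f 82 71 83
f 82 83 73
f 83 71 84
f 83 84 73
f 84 71 85
f 84 85 73
f 85 71 86
f 85 86 73
f 86 71 87
f 86 87 73
f 87 71 88
f 87 88 73
f 88 71 72
f 88 72 73
f 90 89 92
f 90 92 91
f 92 89 93
f 92 93 91
f 93 89 94
f 93 94 91
f 94 89 95
f 94 95 91
f 95 89 96
f 95 96 91
f 96 89 97
f 96 97 91
f 97 89 98
f 97 98 91
f 98 89 99
f 98 99 91
f 99 89 100
f 99 100 91
f 100 89 101
f 100 101 91
f 101 89 102
f 101 102 91
f 102 89 103
f 102 103 91
f 103 89 90
f 103 90 91
f 105 104 107
f 105 107 106
f 107 104 108
f 107 108 106
f 108 104 109
f 108 109 106
f 109 104 110
f 109 110 106
f 110 104 111
f 110 111 106
f 111 104 112
f 111 112 106
f 112 104 113
f 112 113 106
f 113 104 114
f 113 114 106
f 114 104 115
f 114 115 106
f 115 104 116
f 115 116 106
f 116 104 117
f 116 117 106
f 117 104 118
f 117 118 106
f 118 104 105
f 118 105 106



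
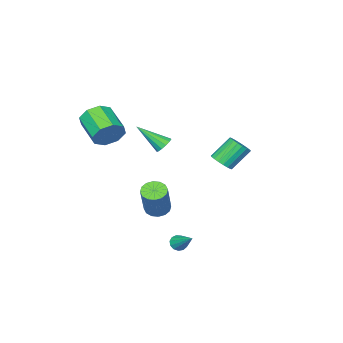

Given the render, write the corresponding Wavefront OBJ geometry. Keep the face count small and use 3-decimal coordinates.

v 3.779 -1.906 3.29
v 4.492 -1.805 3.998
v 3.994 -3.494 4.738
v 3.281 -3.594 4.03
v 3.813 -1.509 4.218
v 3.315 -3.198 4.958
v 3.113 -1.445 3.894
v 2.616 -3.134 4.635
v 2.804 -1.651 3.216
v 2.307 -3.34 3.957
v 3.066 -2.006 2.582
v 2.568 -3.695 3.322
v 3.745 -2.302 2.362
v 3.247 -3.991 3.102
v 4.444 -2.366 2.685
v 3.947 -4.055 3.426
v 4.753 -2.16 3.363
v 4.256 -3.849 4.104
v 3.215 1.348 -1.275
v 3.767 0.862 -1.353
v 4.637 1.546 0.537
v 4.085 2.032 0.615
v 3.891 1.181 -1.526
v 4.761 1.865 0.364
v 3.833 1.545 -1.631
v 4.703 2.228 0.259
v 3.61 1.856 -1.641
v 4.48 2.54 0.249
v 3.281 2.031 -1.552
v 4.151 2.715 0.337
v 2.934 2.023 -1.39
v 3.804 2.707 0.5
v 2.663 1.834 -1.197
v 3.533 2.518 0.693
v 2.539 1.515 -1.024
v 3.409 2.199 0.866
v 2.597 1.152 -0.919
v 3.467 1.835 0.971
v 2.82 0.84 -0.909
v 3.69 1.524 0.981
v 3.149 0.665 -0.997
v 4.019 1.349 0.892
v 3.496 0.673 -1.16
v 4.366 1.357 0.73
v -2.219 0.705 0.057
v -1.784 1.287 0.243
v -2.866 1.697 1.489
v -3.301 1.115 1.303
v -1.993 1.419 0.019
v -3.075 1.829 1.264
v -2.246 1.41 -0.198
v -3.328 1.82 1.047
v -2.494 1.261 -0.365
v -3.576 1.671 0.881
v -2.688 1.002 -0.448
v -3.77 1.412 0.798
v -2.788 0.684 -0.43
v -3.87 1.094 0.815
v -2.776 0.37 -0.317
v -3.858 0.78 0.929
v -2.654 0.123 -0.129
v -3.736 0.533 1.117
v -2.445 -0.009 0.096
v -3.527 0.401 1.341
v -2.192 0 0.313
v -3.274 0.41 1.558
v -1.944 0.149 0.479
v -3.026 0.559 1.725
v -1.75 0.408 0.562
v -2.832 0.818 1.808
v -1.65 0.726 0.545
v -2.732 1.136 1.79
v -1.662 1.04 0.431
v -2.744 1.45 1.677
v 0.734 -0.808 1.883
v 1.158 -0.937 1.463
v 1.626 -2.092 3.177
v 1.279 -0.671 1.644
v 1.227 -0.448 1.9
v 1.019 -0.34 2.151
v 0.721 -0.38 2.317
v 0.427 -0.555 2.345
v 0.23 -0.811 2.226
v 0.194 -1.066 1.998
v 0.33 -1.239 1.734
v 0.593 -1.274 1.516
v 0.902 -1.162 1.415
v 2.566 2.327 -3.901
v 2.818 2.578 -4.308
v 2.894 3.753 -2.819
v 2.525 2.658 -4.325
v 2.245 2.634 -4.208
v 2.067 2.512 -3.994
v 2.048 2.331 -3.749
v 2.193 2.149 -3.554
v 2.457 2.023 -3.468
v 2.755 1.994 -3.52
v 2.993 2.071 -3.693
v 3.096 2.228 -3.932
v 3.031 2.417 -4.161
f 2 1 5
f 2 5 3
f 3 5 6
f 3 6 4
f 5 1 7
f 5 7 6
f 6 7 8
f 6 8 4
f 7 1 9
f 7 9 8
f 8 9 10
f 8 10 4
f 9 1 11
f 9 11 10
f 10 11 12
f 10 12 4
f 11 1 13
f 11 13 12
f 12 13 14
f 12 14 4
f 13 1 15
f 13 15 14
f 14 15 16
f 14 16 4
f 15 1 17
f 15 17 16
f 16 17 18
f 16 18 4
f 17 1 2
f 17 2 18
f 18 2 3
f 18 3 4
f 20 19 23
f 20 23 21
f 21 23 24
f 21 24 22
f 23 19 25
f 23 25 24
f 24 25 26
f 24 26 22
f 25 19 27
f 25 27 26
f 26 27 28
f 26 28 22
f 27 19 29
f 27 29 28
f 28 29 30
f 28 30 22
f 29 19 31
f 29 31 30
f 30 31 32
f 30 32 22
f 31 19 33
f 31 33 32
f 32 33 34
f 32 34 22
f 33 19 35
f 33 35 34
f 34 35 36
f 34 36 22
f 35 19 37
f 35 37 36
f 36 37 38
f 36 38 22
f 37 19 39
f 37 39 38
f 38 39 40
f 38 40 22
f 39 19 41
f 39 41 40
f 40 41 42
f 40 42 22
f 41 19 43
f 41 43 42
f 42 43 44
f 42 44 22
f 43 19 20
f 43 20 44
f 44 20 21
f 44 21 22
f 46 45 49
f 46 49 47
f 47 49 50
f 47 50 48
f 49 45 51
f 49 51 50
f 50 51 52
f 50 52 48
f 51 45 53
f 51 53 52
f 52 53 54
f 52 54 48
f 53 45 55
f 53 55 54
f 54 55 56
f 54 56 48
f 55 45 57
f 55 57 56
f 56 57 58
f 56 58 48
f 57 45 59
f 57 59 58
f 58 59 60
f 58 60 48
f 59 45 61
f 59 61 60
f 60 61 62
f 60 62 48
f 61 45 63
f 61 63 62
f 62 63 64
f 62 64 48
f 63 45 65
f 63 65 64
f 64 65 66
f 64 66 48
f 65 45 67
f 65 67 66
f 66 67 68
f 66 68 48
f 67 45 69
f 67 69 68
f 68 69 70
f 68 70 48
f 69 45 71
f 69 71 70
f 70 71 72
f 70 72 48
f 71 45 73
f 71 73 72
f 72 73 74
f 72 74 48
f 73 45 46
f 73 46 74
f 74 46 47
f 74 47 48
f 76 75 78
f 76 78 77
f 78 75 79
f 78 79 77
f 79 75 80
f 79 80 77
f 80 75 81
f 80 81 77
f 81 75 82
f 81 82 77
f 82 75 83
f 82 83 77
f 83 75 84
f 83 84 77
f 84 75 85
f 84 85 77
f 85 75 86
f 85 86 77
f 86 75 87
f 86 87 77
f 87 75 76
f 87 76 77
f 89 88 91
f 89 91 90
f 91 88 92
f 91 92 90
f 92 88 93
f 92 93 90
f 93 88 94
f 93 94 90
f 94 88 95
f 94 95 90
f 95 88 96
f 95 96 90
f 96 88 97
f 96 97 90
f 97 88 98
f 97 98 90
f 98 88 99
f 98 99 90
f 99 88 100
f 99 100 90
f 100 88 89
f 100 89 90



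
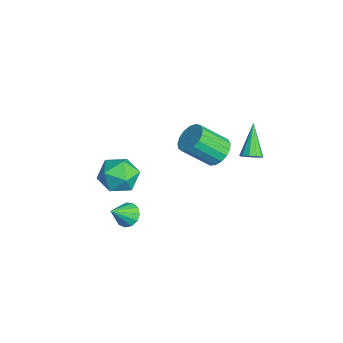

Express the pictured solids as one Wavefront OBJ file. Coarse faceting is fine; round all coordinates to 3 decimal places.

v 0.61 -3.476 -4.119
v 1.013 -2.874 -3.779
v 1.19 -4.484 -3.021
v 0.61 -2.887 -3.578
v 0.207 -3.086 -3.549
v -0.068 -3.41 -3.7
v -0.128 -3.754 -3.985
v 0.047 -4.01 -4.312
v 0.4 -4.096 -4.578
v 0.821 -3.986 -4.699
v 1.174 -3.713 -4.635
v 1.348 -3.365 -4.407
v 1.288 -3.052 -4.088
v 0.529 -2.727 -0.578
v 1.365 -3.638 -0.389
v -0.785 -4.082 -1.311
v 0.051 -4.993 -1.122
v -0.485 -4.425 -0.145
v 0.327 -3.587 0.308
v 0.253 -4.133 -2.008
v 1.065 -3.295 -1.555
v 1.194 -4.508 -1.273
v 0.738 -4.688 -0.122
v -0.158 -3.032 -1.578
v -0.614 -3.212 -0.427
v -2.484 2.232 -2.518
v -1.934 2.776 -1.883
v -2.067 1.212 -0.428
v -2.616 0.668 -1.062
v -2.384 2.905 -1.785
v -2.517 1.342 -0.33
v -2.857 2.881 -1.854
v -2.99 1.317 -0.399
v -3.245 2.707 -2.076
v -3.377 1.144 -0.621
v -3.458 2.425 -2.398
v -3.59 0.862 -0.943
v -3.448 2.099 -2.748
v -3.58 0.535 -1.293
v -3.217 1.803 -3.045
v -3.349 0.239 -1.59
v -2.818 1.605 -3.221
v -2.95 0.041 -1.766
v -2.343 1.551 -3.236
v -2.475 -0.013 -1.781
v -1.9 1.653 -3.087
v -2.032 0.089 -1.631
v -1.591 1.887 -2.806
v -1.723 0.324 -1.351
v -1.486 2.201 -2.46
v -1.618 0.637 -1.005
v -1.61 2.521 -2.127
v -1.742 0.958 -0.672
v -0.072 3.491 -0.994
v 0.396 3.654 -0.574
v -1.588 3.969 0.514
v 0.295 3.983 -0.78
v 0.053 4.124 -1.068
v -0.237 4.024 -1.328
v -0.464 3.72 -1.46
v -0.541 3.328 -1.413
v -0.44 2.999 -1.207
v -0.198 2.857 -0.919
v 0.092 2.958 -0.659
v 0.319 3.262 -0.528
f 2 1 4
f 2 4 3
f 4 1 5
f 4 5 3
f 5 1 6
f 5 6 3
f 6 1 7
f 6 7 3
f 7 1 8
f 7 8 3
f 8 1 9
f 8 9 3
f 9 1 10
f 9 10 3
f 10 1 11
f 10 11 3
f 11 1 12
f 11 12 3
f 12 1 13
f 12 13 3
f 13 1 2
f 13 2 3
f 14 25 19
f 14 19 15
f 14 15 21
f 14 21 24
f 14 24 25
f 15 19 23
f 19 25 18
f 25 24 16
f 24 21 20
f 21 15 22
f 17 23 18
f 17 18 16
f 17 16 20
f 17 20 22
f 17 22 23
f 18 23 19
f 16 18 25
f 20 16 24
f 22 20 21
f 23 22 15
f 27 26 30
f 27 30 28
f 28 30 31
f 28 31 29
f 30 26 32
f 30 32 31
f 31 32 33
f 31 33 29
f 32 26 34
f 32 34 33
f 33 34 35
f 33 35 29
f 34 26 36
f 34 36 35
f 35 36 37
f 35 37 29
f 36 26 38
f 36 38 37
f 37 38 39
f 37 39 29
f 38 26 40
f 38 40 39
f 39 40 41
f 39 41 29
f 40 26 42
f 40 42 41
f 41 42 43
f 41 43 29
f 42 26 44
f 42 44 43
f 43 44 45
f 43 45 29
f 44 26 46
f 44 46 45
f 45 46 47
f 45 47 29
f 46 26 48
f 46 48 47
f 47 48 49
f 47 49 29
f 48 26 50
f 48 50 49
f 49 50 51
f 49 51 29
f 50 26 52
f 50 52 51
f 51 52 53
f 51 53 29
f 52 26 27
f 52 27 53
f 53 27 28
f 53 28 29
f 55 54 57
f 55 57 56
f 57 54 58
f 57 58 56
f 58 54 59
f 58 59 56
f 59 54 60
f 59 60 56
f 60 54 61
f 60 61 56
f 61 54 62
f 61 62 56
f 62 54 63
f 62 63 56
f 63 54 64
f 63 64 56
f 64 54 65
f 64 65 56
f 65 54 55
f 65 55 56



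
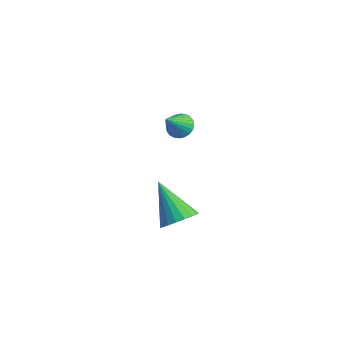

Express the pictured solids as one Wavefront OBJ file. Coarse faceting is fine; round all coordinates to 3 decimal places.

v 1.569 -0.671 0.636
v 2.124 -0.868 1.207
v 0.151 -0.589 2.044
v 2.139 -0.503 1.201
v 2.042 -0.172 1.083
v 1.85 0.061 0.877
v 1.603 0.148 0.623
v 1.35 0.073 0.371
v 1.139 -0.149 0.172
v 1.014 -0.475 0.065
v 0.999 -0.839 0.071
v 1.097 -1.171 0.189
v 1.288 -1.403 0.396
v 1.535 -1.49 0.65
v 1.789 -1.415 0.901
v 1.999 -1.193 1.1
v -3.972 3.857 0.805
v -3.34 3.867 0.655
v -3.708 2.863 1.855
v -3.352 4.049 0.831
v -3.459 4.203 1.003
v -3.643 4.303 1.144
v -3.878 4.336 1.234
v -4.127 4.295 1.259
v -4.353 4.188 1.214
v -4.521 4.031 1.107
v -4.605 3.847 0.954
v -4.592 3.664 0.778
v -4.486 3.511 0.607
v -4.301 3.41 0.465
v -4.066 3.378 0.375
v -3.817 3.418 0.351
v -3.591 3.525 0.395
v -3.424 3.683 0.502
f 2 1 4
f 2 4 3
f 4 1 5
f 4 5 3
f 5 1 6
f 5 6 3
f 6 1 7
f 6 7 3
f 7 1 8
f 7 8 3
f 8 1 9
f 8 9 3
f 9 1 10
f 9 10 3
f 10 1 11
f 10 11 3
f 11 1 12
f 11 12 3
f 12 1 13
f 12 13 3
f 13 1 14
f 13 14 3
f 14 1 15
f 14 15 3
f 15 1 16
f 15 16 3
f 16 1 2
f 16 2 3
f 18 17 20
f 18 20 19
f 20 17 21
f 20 21 19
f 21 17 22
f 21 22 19
f 22 17 23
f 22 23 19
f 23 17 24
f 23 24 19
f 24 17 25
f 24 25 19
f 25 17 26
f 25 26 19
f 26 17 27
f 26 27 19
f 27 17 28
f 27 28 19
f 28 17 29
f 28 29 19
f 29 17 30
f 29 30 19
f 30 17 31
f 30 31 19
f 31 17 32
f 31 32 19
f 32 17 33
f 32 33 19
f 33 17 34
f 33 34 19
f 34 17 18
f 34 18 19



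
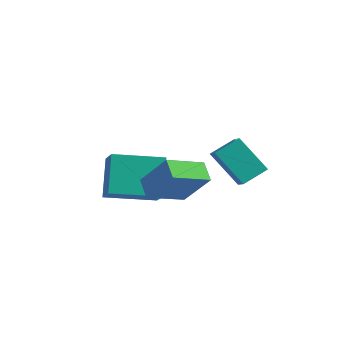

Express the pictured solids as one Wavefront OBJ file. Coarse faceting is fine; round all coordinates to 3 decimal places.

v -0.981 1.35 -1.505
v -0.399 0.913 -1.085
v -0.584 2.379 -0.985
v -0.002 1.943 -0.565
v 0.222 1.597 -2.915
v 0.804 1.161 -2.495
v 0.619 2.627 -2.395
v 1.201 2.19 -1.975
v -2.421 -3.01 -2.329
v -3.066 -2.059 -0.816
v -3.378 -2.26 -3.208
v -4.024 -1.31 -1.694
v -0.956 -1.51 -2.646
v -1.602 -0.56 -1.132
v -1.914 -0.761 -3.524
v -2.559 0.19 -2.011
v 0.644 -2.262 -1.908
v 0.086 -3.762 -1.335
v -0.014 -1.824 -1.4
v -0.572 -3.323 -0.827
v 1.792 -2.157 -0.513
v 1.234 -3.656 0.06
v 1.134 -1.718 -0.005
v 0.576 -3.218 0.568
f 2 4 1
f 5 2 1
f 1 4 3
f 3 5 1
f 2 8 4
f 6 2 5
f 6 8 2
f 4 8 3
f 7 5 3
f 3 8 7
f 7 6 5
f 8 6 7
f 10 12 9
f 13 10 9
f 9 12 11
f 11 13 9
f 10 16 12
f 14 10 13
f 14 16 10
f 12 16 11
f 15 13 11
f 11 16 15
f 15 14 13
f 16 14 15
f 18 20 17
f 21 18 17
f 17 20 19
f 19 21 17
f 18 24 20
f 22 18 21
f 22 24 18
f 20 24 19
f 23 21 19
f 19 24 23
f 23 22 21
f 24 22 23



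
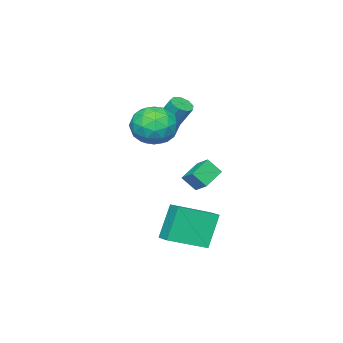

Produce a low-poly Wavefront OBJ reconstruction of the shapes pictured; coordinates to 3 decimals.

v 2.053 3.82 -3.045
v 1.198 3.75 -1.304
v 2.463 4.656 -2.81
v 1.608 4.586 -1.07
v 3.672 2.814 -2.29
v 2.817 2.744 -0.55
v 4.082 3.65 -2.056
v 3.227 3.58 -0.315
v 0.047 2.79 0.38
v 0.393 2.245 1.104
v 0.178 3.522 0.868
v 0.524 2.977 1.592
v 1.256 2.903 -0.112
v 1.602 2.358 0.612
v 1.387 3.635 0.376
v 1.733 3.09 1.1
v 0.66 1.155 3.118
v 1.69 1.599 2.697
v 1.65 -0.019 4.303
v 2.68 0.425 3.882
v 1.963 1.111 4.554
v 1.351 1.836 3.822
v 1.989 -0.256 3.178
v 1.377 0.469 2.446
v 2.512 0.727 2.734
v 2.495 1.572 3.584
v 0.845 0.008 3.416
v 0.828 0.853 4.266
v 1.088 1.48 2.803
v 2.252 0.1 4.197
v 1.83 0.503 4.592
v 2.436 0.764 4.344
v 0.888 1.619 3.465
v 1.494 1.88 3.217
v 1.654 1.593 4.309
v 1.846 -0.3 3.783
v 2.452 -0.039 3.535
v 0.904 0.816 2.656
v 1.51 1.077 2.408
v 1.686 -0.013 2.691
v 2.177 1.228 2.578
v 2.759 0.539 3.274
v 2.353 0.138 2.861
v 1.993 0.565 2.43
v 2.167 1.725 3.078
v 2.749 1.035 3.774
v 2.327 1.438 4.169
v 1.967 1.864 3.739
v 2.65 1.213 3.099
v 0.591 0.545 3.226
v 1.173 -0.145 3.922
v 1.373 -0.284 3.261
v 1.013 0.142 2.831
v 0.581 1.041 3.726
v 1.163 0.352 4.422
v 1.347 1.015 4.57
v 0.987 1.442 4.139
v 0.69 0.367 3.901
v -1.721 -1.464 2.184
v -1.331 -1.852 2.47
v -1.489 -1.004 3.841
v -1.879 -0.616 3.556
v -1.115 -1.531 2.296
v -1.273 -0.683 3.667
v -1.182 -1.179 2.07
v -1.341 -0.331 3.441
v -1.502 -0.96 1.898
v -1.66 -0.112 3.269
v -1.924 -0.977 1.86
v -2.082 -0.129 3.231
v -2.251 -1.222 1.973
v -2.409 -0.374 3.344
v -2.33 -1.58 2.186
v -2.488 -0.732 3.557
v -2.124 -1.884 2.398
v -2.282 -1.036 3.769
v -1.729 -1.992 2.51
v -1.887 -1.144 3.881
f 2 4 1
f 5 2 1
f 1 4 3
f 3 5 1
f 2 8 4
f 6 2 5
f 6 8 2
f 4 8 3
f 7 5 3
f 3 8 7
f 7 6 5
f 8 6 7
f 10 12 9
f 13 10 9
f 9 12 11
f 11 13 9
f 10 16 12
f 14 10 13
f 14 16 10
f 12 16 11
f 15 13 11
f 11 16 15
f 15 14 13
f 16 14 15
f 17 54 33
f 54 28 57
f 33 57 22
f 54 57 33
f 17 33 29
f 33 22 34
f 29 34 18
f 33 34 29
f 17 29 38
f 29 18 39
f 38 39 24
f 29 39 38
f 17 38 50
f 38 24 53
f 50 53 27
f 38 53 50
f 17 50 54
f 50 27 58
f 54 58 28
f 50 58 54
f 18 34 45
f 34 22 48
f 45 48 26
f 34 48 45
f 22 57 35
f 57 28 56
f 35 56 21
f 57 56 35
f 28 58 55
f 58 27 51
f 55 51 19
f 58 51 55
f 27 53 52
f 53 24 40
f 52 40 23
f 53 40 52
f 24 39 44
f 39 18 41
f 44 41 25
f 39 41 44
f 20 46 32
f 46 26 47
f 32 47 21
f 46 47 32
f 20 32 30
f 32 21 31
f 30 31 19
f 32 31 30
f 20 30 37
f 30 19 36
f 37 36 23
f 30 36 37
f 20 37 42
f 37 23 43
f 42 43 25
f 37 43 42
f 20 42 46
f 42 25 49
f 46 49 26
f 42 49 46
f 21 47 35
f 47 26 48
f 35 48 22
f 47 48 35
f 19 31 55
f 31 21 56
f 55 56 28
f 31 56 55
f 23 36 52
f 36 19 51
f 52 51 27
f 36 51 52
f 25 43 44
f 43 23 40
f 44 40 24
f 43 40 44
f 26 49 45
f 49 25 41
f 45 41 18
f 49 41 45
f 60 59 63
f 60 63 61
f 61 63 64
f 61 64 62
f 63 59 65
f 63 65 64
f 64 65 66
f 64 66 62
f 65 59 67
f 65 67 66
f 66 67 68
f 66 68 62
f 67 59 69
f 67 69 68
f 68 69 70
f 68 70 62
f 69 59 71
f 69 71 70
f 70 71 72
f 70 72 62
f 71 59 73
f 71 73 72
f 72 73 74
f 72 74 62
f 73 59 75
f 73 75 74
f 74 75 76
f 74 76 62
f 75 59 77
f 75 77 76
f 76 77 78
f 76 78 62
f 77 59 60
f 77 60 78
f 78 60 61
f 78 61 62



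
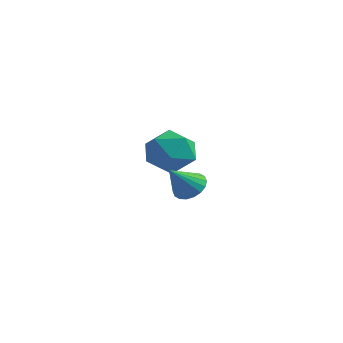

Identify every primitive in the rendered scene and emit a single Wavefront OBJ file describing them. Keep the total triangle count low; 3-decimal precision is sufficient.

v -1.846 2.653 2.461
v -1.05 3.264 1.786
v -1.87 1.216 1.134
v -1.074 1.827 0.459
v -0.731 1.353 1.516
v -0.716 2.241 2.337
v -2.204 2.239 0.583
v -2.189 3.127 1.404
v -1.272 3.008 0.625
v -0.361 2.46 1.202
v -2.559 2.02 1.718
v -1.648 1.472 2.295
v 2.862 -2.133 1.844
v 3.541 -2.357 1.755
v 2.678 -3.107 2.876
v 3.57 -2.127 1.977
v 3.459 -1.899 2.172
v 3.23 -1.717 2.303
v 2.928 -1.618 2.342
v 2.613 -1.62 2.283
v 2.347 -1.725 2.137
v 2.184 -1.91 1.933
v 2.155 -2.14 1.712
v 2.266 -2.368 1.516
v 2.495 -2.55 1.386
v 2.797 -2.649 1.346
v 3.112 -2.647 1.405
v 3.378 -2.542 1.551
f 1 12 6
f 1 6 2
f 1 2 8
f 1 8 11
f 1 11 12
f 2 6 10
f 6 12 5
f 12 11 3
f 11 8 7
f 8 2 9
f 4 10 5
f 4 5 3
f 4 3 7
f 4 7 9
f 4 9 10
f 5 10 6
f 3 5 12
f 7 3 11
f 9 7 8
f 10 9 2
f 14 13 16
f 14 16 15
f 16 13 17
f 16 17 15
f 17 13 18
f 17 18 15
f 18 13 19
f 18 19 15
f 19 13 20
f 19 20 15
f 20 13 21
f 20 21 15
f 21 13 22
f 21 22 15
f 22 13 23
f 22 23 15
f 23 13 24
f 23 24 15
f 24 13 25
f 24 25 15
f 25 13 26
f 25 26 15
f 26 13 27
f 26 27 15
f 27 13 28
f 27 28 15
f 28 13 14
f 28 14 15



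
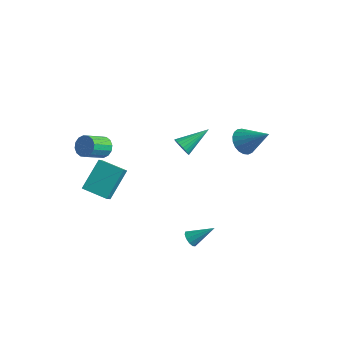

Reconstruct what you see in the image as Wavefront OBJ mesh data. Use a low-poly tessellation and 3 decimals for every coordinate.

v 1.759 -2.448 -3.737
v 1.996 -2.238 -4.199
v 2.781 -1.552 -2.803
v 1.733 -2.031 -4.11
v 1.48 -1.984 -3.878
v 1.333 -2.114 -3.593
v 1.349 -2.372 -3.363
v 1.522 -2.659 -3.275
v 1.784 -2.866 -3.365
v 2.037 -2.913 -3.596
v 2.184 -2.783 -3.881
v 2.168 -2.525 -4.111
v -4.76 -3.853 -1.814
v -4.413 -4.558 -1.073
v -4.781 -2.293 -0.321
v -4.434 -2.997 0.42
v -3.226 -3.483 -2.18
v -2.879 -4.187 -1.439
v -3.247 -1.922 -0.687
v -2.9 -2.627 0.054
v -0.205 -0.732 2.286
v 0.107 -0.569 1.728
v 0.465 0.892 3.134
v -0.121 -0.456 1.692
v -0.363 -0.385 1.747
v -0.58 -0.367 1.884
v -0.74 -0.404 2.082
v -0.819 -0.491 2.311
v -0.805 -0.615 2.537
v -0.699 -0.756 2.724
v -0.518 -0.894 2.845
v -0.289 -1.007 2.88
v -0.048 -1.078 2.825
v 0.17 -1.097 2.689
v 0.33 -1.059 2.491
v 0.409 -0.972 2.261
v 0.394 -0.849 2.036
v 0.288 -0.707 1.849
v -3.815 -3.356 2.158
v -3.493 -3.034 2.728
v -3.722 -4.302 3.573
v -4.045 -4.624 3.002
v -3.859 -2.947 2.76
v -4.089 -4.214 3.605
v -4.214 -2.969 2.631
v -4.443 -4.236 3.476
v -4.461 -3.095 2.375
v -4.691 -4.362 3.219
v -4.536 -3.291 2.061
v -4.765 -4.558 2.905
v -4.417 -3.504 1.772
v -4.647 -4.772 2.617
v -4.138 -3.678 1.587
v -4.367 -4.946 2.432
v -3.771 -3.766 1.555
v -4.001 -5.033 2.4
v -3.417 -3.744 1.684
v -3.646 -5.011 2.529
v -3.169 -3.618 1.941
v -3.399 -4.885 2.785
v -3.095 -3.422 2.255
v -3.324 -4.689 3.099
v -3.213 -3.208 2.543
v -3.443 -4.476 3.388
v 0.952 3.671 0.39
v 1.552 3.682 -0.32
v 2.508 3.949 1.71
v 1.458 4.056 -0.288
v 1.277 4.363 -0.139
v 1.039 4.551 0.102
v 0.786 4.586 0.392
v 0.562 4.463 0.682
v 0.405 4.203 0.922
v 0.343 3.851 1.07
v 0.386 3.468 1.1
v 0.527 3.12 1.007
v 0.741 2.867 0.808
v 0.992 2.753 0.536
v 1.235 2.798 0.239
v 1.43 2.994 -0.031
v 1.542 3.307 -0.229
f 2 1 4
f 2 4 3
f 4 1 5
f 4 5 3
f 5 1 6
f 5 6 3
f 6 1 7
f 6 7 3
f 7 1 8
f 7 8 3
f 8 1 9
f 8 9 3
f 9 1 10
f 9 10 3
f 10 1 11
f 10 11 3
f 11 1 12
f 11 12 3
f 12 1 2
f 12 2 3
f 14 16 13
f 17 14 13
f 13 16 15
f 15 17 13
f 14 20 16
f 18 14 17
f 18 20 14
f 16 20 15
f 19 17 15
f 15 20 19
f 19 18 17
f 20 18 19
f 22 21 24
f 22 24 23
f 24 21 25
f 24 25 23
f 25 21 26
f 25 26 23
f 26 21 27
f 26 27 23
f 27 21 28
f 27 28 23
f 28 21 29
f 28 29 23
f 29 21 30
f 29 30 23
f 30 21 31
f 30 31 23
f 31 21 32
f 31 32 23
f 32 21 33
f 32 33 23
f 33 21 34
f 33 34 23
f 34 21 35
f 34 35 23
f 35 21 36
f 35 36 23
f 36 21 37
f 36 37 23
f 37 21 38
f 37 38 23
f 38 21 22
f 38 22 23
f 40 39 43
f 40 43 41
f 41 43 44
f 41 44 42
f 43 39 45
f 43 45 44
f 44 45 46
f 44 46 42
f 45 39 47
f 45 47 46
f 46 47 48
f 46 48 42
f 47 39 49
f 47 49 48
f 48 49 50
f 48 50 42
f 49 39 51
f 49 51 50
f 50 51 52
f 50 52 42
f 51 39 53
f 51 53 52
f 52 53 54
f 52 54 42
f 53 39 55
f 53 55 54
f 54 55 56
f 54 56 42
f 55 39 57
f 55 57 56
f 56 57 58
f 56 58 42
f 57 39 59
f 57 59 58
f 58 59 60
f 58 60 42
f 59 39 61
f 59 61 60
f 60 61 62
f 60 62 42
f 61 39 63
f 61 63 62
f 62 63 64
f 62 64 42
f 63 39 40
f 63 40 64
f 64 40 41
f 64 41 42
f 66 65 68
f 66 68 67
f 68 65 69
f 68 69 67
f 69 65 70
f 69 70 67
f 70 65 71
f 70 71 67
f 71 65 72
f 71 72 67
f 72 65 73
f 72 73 67
f 73 65 74
f 73 74 67
f 74 65 75
f 74 75 67
f 75 65 76
f 75 76 67
f 76 65 77
f 76 77 67
f 77 65 78
f 77 78 67
f 78 65 79
f 78 79 67
f 79 65 80
f 79 80 67
f 80 65 81
f 80 81 67
f 81 65 66
f 81 66 67



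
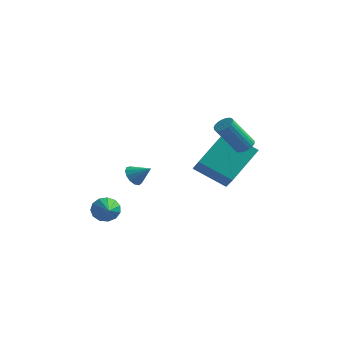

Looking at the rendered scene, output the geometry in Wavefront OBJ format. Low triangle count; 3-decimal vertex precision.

v 2.133 2.404 1.255
v 2.637 4.119 2.538
v 1.366 3.403 0.221
v 1.87 5.118 1.503
v 3.71 2.642 0.317
v 4.214 4.357 1.599
v 2.943 3.641 -0.718
v 3.447 5.356 0.565
v -0.327 0.807 0.536
v 0.019 0.651 0.085
v 0.487 0.913 1.124
v -0.013 0.982 0.069
v -0.144 1.257 0.201
v -0.333 1.389 0.44
v -0.521 1.337 0.71
v -0.647 1.117 0.924
v -0.672 0.798 1.015
v -0.587 0.482 0.954
v -0.42 0.27 0.761
v -0.223 0.228 0.496
v -0.06 0.37 0.244
v 4.177 2.892 2.484
v 4.565 3.068 2.764
v 3.811 2.384 4.237
v 3.423 2.208 3.956
v 4.429 3.231 2.77
v 3.675 2.547 4.243
v 4.249 3.335 2.726
v 3.496 2.651 4.199
v 4.057 3.362 2.641
v 3.303 2.678 4.113
v 3.886 3.308 2.528
v 3.132 2.624 4.001
v 3.765 3.183 2.408
v 3.011 2.498 3.88
v 3.715 3.007 2.301
v 2.961 2.322 3.773
v 3.745 2.811 2.225
v 2.991 2.127 3.697
v 3.85 2.629 2.194
v 3.096 1.945 3.667
v 4.011 2.493 2.213
v 3.257 1.809 3.686
v 4.201 2.425 2.279
v 3.447 1.741 3.752
v 4.387 2.439 2.381
v 3.633 1.755 3.853
v 4.536 2.531 2.5
v 3.783 1.847 3.972
v 4.624 2.685 2.616
v 3.87 2.001 4.089
v 4.634 2.875 2.71
v 3.88 2.191 4.182
v -2.409 1.966 -2.648
v -2.136 2.416 -2.171
v -1.591 0.754 -1.972
v -2.475 2.275 -2.012
v -2.793 2.037 -2.055
v -2.989 1.775 -2.285
v -3.002 1.574 -2.631
v -2.826 1.498 -2.982
v -2.517 1.569 -3.227
v -2.175 1.767 -3.288
v -1.907 2.027 -3.145
v -1.798 2.268 -2.845
v -1.883 2.413 -2.482
f 2 4 1
f 5 2 1
f 1 4 3
f 3 5 1
f 2 8 4
f 6 2 5
f 6 8 2
f 4 8 3
f 7 5 3
f 3 8 7
f 7 6 5
f 8 6 7
f 10 9 12
f 10 12 11
f 12 9 13
f 12 13 11
f 13 9 14
f 13 14 11
f 14 9 15
f 14 15 11
f 15 9 16
f 15 16 11
f 16 9 17
f 16 17 11
f 17 9 18
f 17 18 11
f 18 9 19
f 18 19 11
f 19 9 20
f 19 20 11
f 20 9 21
f 20 21 11
f 21 9 10
f 21 10 11
f 23 22 26
f 23 26 24
f 24 26 27
f 24 27 25
f 26 22 28
f 26 28 27
f 27 28 29
f 27 29 25
f 28 22 30
f 28 30 29
f 29 30 31
f 29 31 25
f 30 22 32
f 30 32 31
f 31 32 33
f 31 33 25
f 32 22 34
f 32 34 33
f 33 34 35
f 33 35 25
f 34 22 36
f 34 36 35
f 35 36 37
f 35 37 25
f 36 22 38
f 36 38 37
f 37 38 39
f 37 39 25
f 38 22 40
f 38 40 39
f 39 40 41
f 39 41 25
f 40 22 42
f 40 42 41
f 41 42 43
f 41 43 25
f 42 22 44
f 42 44 43
f 43 44 45
f 43 45 25
f 44 22 46
f 44 46 45
f 45 46 47
f 45 47 25
f 46 22 48
f 46 48 47
f 47 48 49
f 47 49 25
f 48 22 50
f 48 50 49
f 49 50 51
f 49 51 25
f 50 22 52
f 50 52 51
f 51 52 53
f 51 53 25
f 52 22 23
f 52 23 53
f 53 23 24
f 53 24 25
f 55 54 57
f 55 57 56
f 57 54 58
f 57 58 56
f 58 54 59
f 58 59 56
f 59 54 60
f 59 60 56
f 60 54 61
f 60 61 56
f 61 54 62
f 61 62 56
f 62 54 63
f 62 63 56
f 63 54 64
f 63 64 56
f 64 54 65
f 64 65 56
f 65 54 66
f 65 66 56
f 66 54 55
f 66 55 56



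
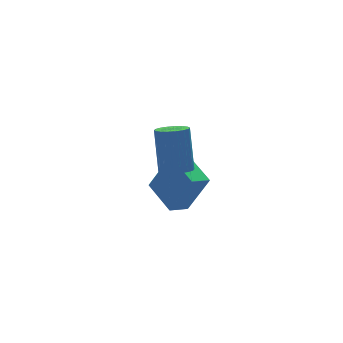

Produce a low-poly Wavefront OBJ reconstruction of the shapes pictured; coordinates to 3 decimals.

v -1.598 -1.032 -1.411
v -0.88 -1.652 0.541
v -1.692 0.719 -0.82
v -0.974 0.099 1.132
v -0.646 -0.879 -1.712
v 0.072 -1.499 0.24
v -0.74 0.872 -1.121
v -0.022 0.252 0.831
v -2.709 -3.725 2.999
v -2.231 -4.242 3.148
v -2.032 -3.491 5.11
v -2.511 -2.975 4.961
v -2.047 -4.004 3.039
v -1.848 -3.253 5.001
v -1.994 -3.711 2.921
v -1.795 -2.96 4.883
v -2.082 -3.42 2.819
v -1.884 -2.67 4.781
v -2.295 -3.19 2.752
v -2.097 -2.44 4.714
v -2.59 -3.066 2.735
v -2.392 -2.316 4.697
v -2.909 -3.073 2.769
v -2.71 -2.322 4.731
v -3.188 -3.209 2.85
v -2.989 -2.458 4.812
v -3.372 -3.447 2.959
v -3.173 -2.696 4.921
v -3.425 -3.74 3.077
v -3.226 -2.989 5.039
v -3.336 -4.03 3.179
v -3.138 -3.28 5.141
v -3.123 -4.26 3.246
v -2.925 -3.51 5.208
v -2.828 -4.384 3.263
v -2.63 -3.634 5.225
v -2.51 -4.378 3.229
v -2.311 -3.627 5.191
f 2 4 1
f 5 2 1
f 1 4 3
f 3 5 1
f 2 8 4
f 6 2 5
f 6 8 2
f 4 8 3
f 7 5 3
f 3 8 7
f 7 6 5
f 8 6 7
f 10 9 13
f 10 13 11
f 11 13 14
f 11 14 12
f 13 9 15
f 13 15 14
f 14 15 16
f 14 16 12
f 15 9 17
f 15 17 16
f 16 17 18
f 16 18 12
f 17 9 19
f 17 19 18
f 18 19 20
f 18 20 12
f 19 9 21
f 19 21 20
f 20 21 22
f 20 22 12
f 21 9 23
f 21 23 22
f 22 23 24
f 22 24 12
f 23 9 25
f 23 25 24
f 24 25 26
f 24 26 12
f 25 9 27
f 25 27 26
f 26 27 28
f 26 28 12
f 27 9 29
f 27 29 28
f 28 29 30
f 28 30 12
f 29 9 31
f 29 31 30
f 30 31 32
f 30 32 12
f 31 9 33
f 31 33 32
f 32 33 34
f 32 34 12
f 33 9 35
f 33 35 34
f 34 35 36
f 34 36 12
f 35 9 37
f 35 37 36
f 36 37 38
f 36 38 12
f 37 9 10
f 37 10 38
f 38 10 11
f 38 11 12

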